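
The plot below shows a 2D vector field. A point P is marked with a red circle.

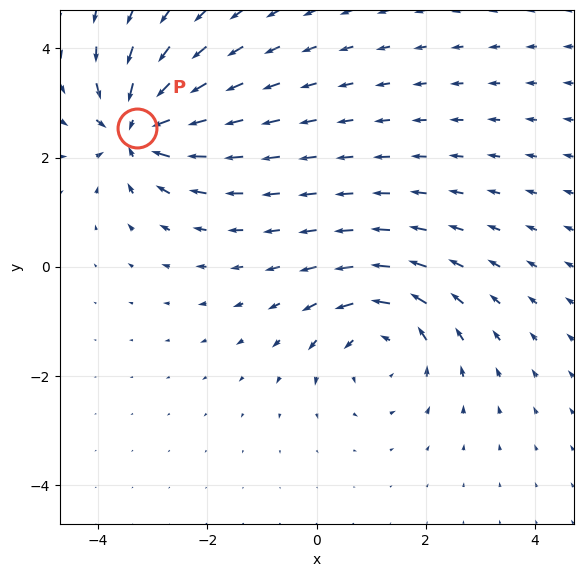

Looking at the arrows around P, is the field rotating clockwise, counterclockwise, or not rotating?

Near P at (-3.3, 2.5) the arrows show no circulation. The curl there is ≈0.

not rotating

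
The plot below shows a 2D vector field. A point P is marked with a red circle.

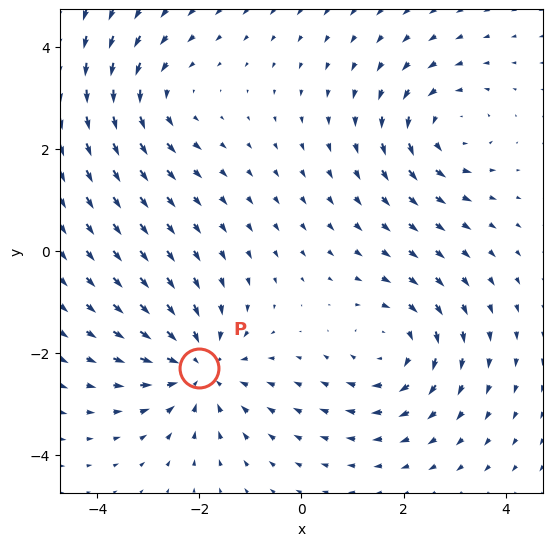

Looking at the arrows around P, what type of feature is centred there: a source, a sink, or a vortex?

At P (-2.0, -2.3) the arrows converge inward. Divergence about -4, curl ≈0 — negative divergence with near-zero curl is a sink.

sink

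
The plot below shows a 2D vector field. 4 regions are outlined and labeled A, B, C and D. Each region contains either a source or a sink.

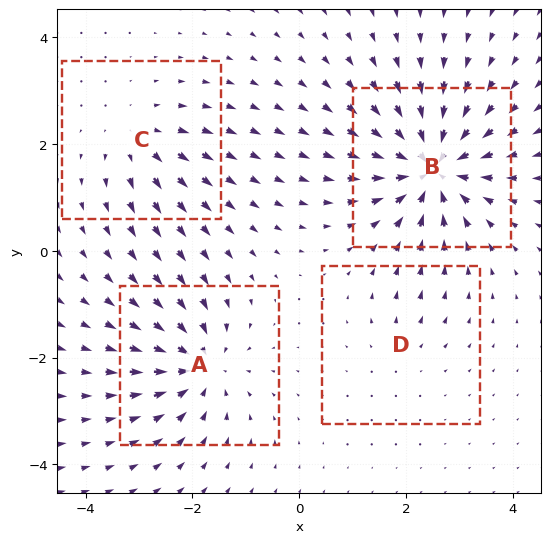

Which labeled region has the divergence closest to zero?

D

Divergence at each region's feature centre — A: about -6, B: about -9, C: about +4, D: about +2. Region D is closest to zero.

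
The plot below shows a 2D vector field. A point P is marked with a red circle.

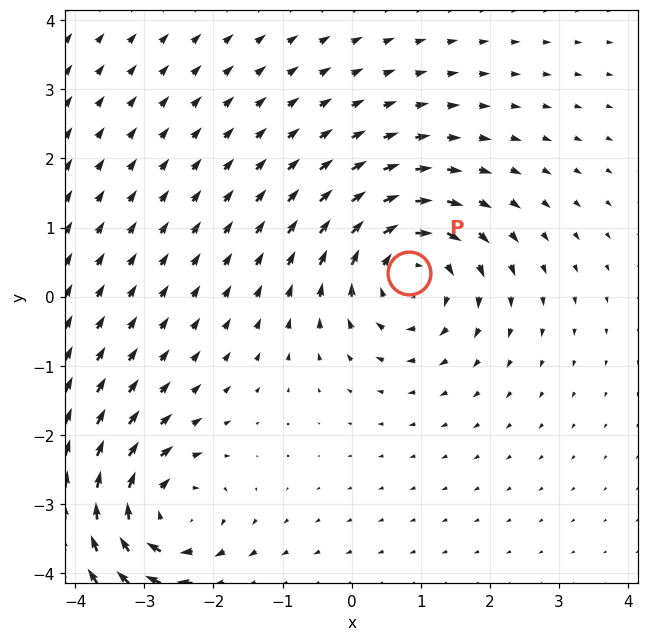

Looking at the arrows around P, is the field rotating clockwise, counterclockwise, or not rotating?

Near P at (0.8, 0.3) the arrows circulate clockwise. The curl (z-component) there is about -5; negative curl means clockwise rotation.

clockwise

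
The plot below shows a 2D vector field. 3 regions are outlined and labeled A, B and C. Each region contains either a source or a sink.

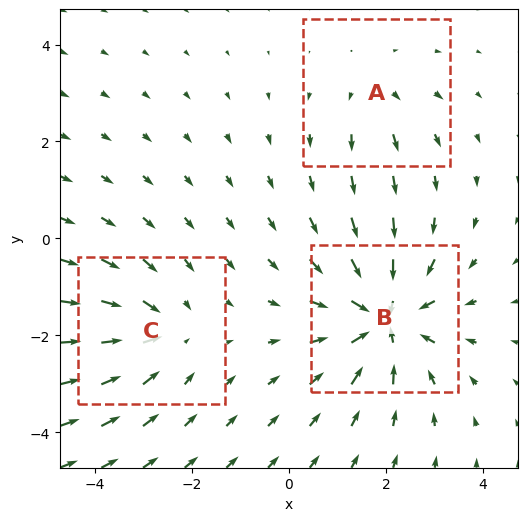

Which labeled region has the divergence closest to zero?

Divergence at each region's feature centre — A: about +2, B: about -5, C: about -3. Region A is closest to zero.

A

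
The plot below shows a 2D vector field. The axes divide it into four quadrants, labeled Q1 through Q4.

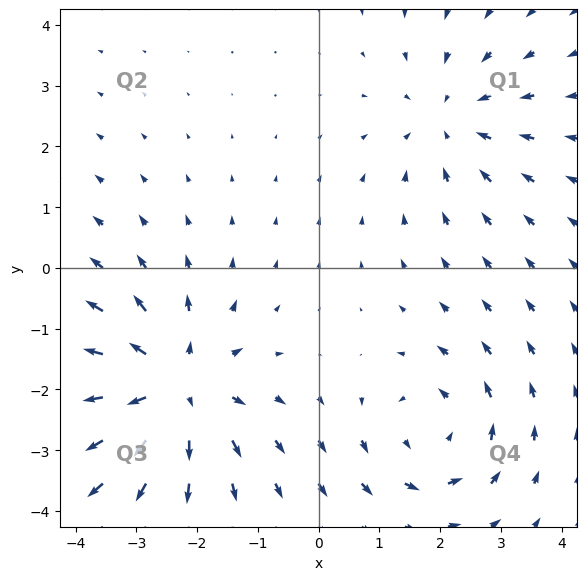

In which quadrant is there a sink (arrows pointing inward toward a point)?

The sink sits at approximately (2.2, 2.4), which lies in quadrant Q1. The divergence there is about -3, negative as expected for a sink.

Q1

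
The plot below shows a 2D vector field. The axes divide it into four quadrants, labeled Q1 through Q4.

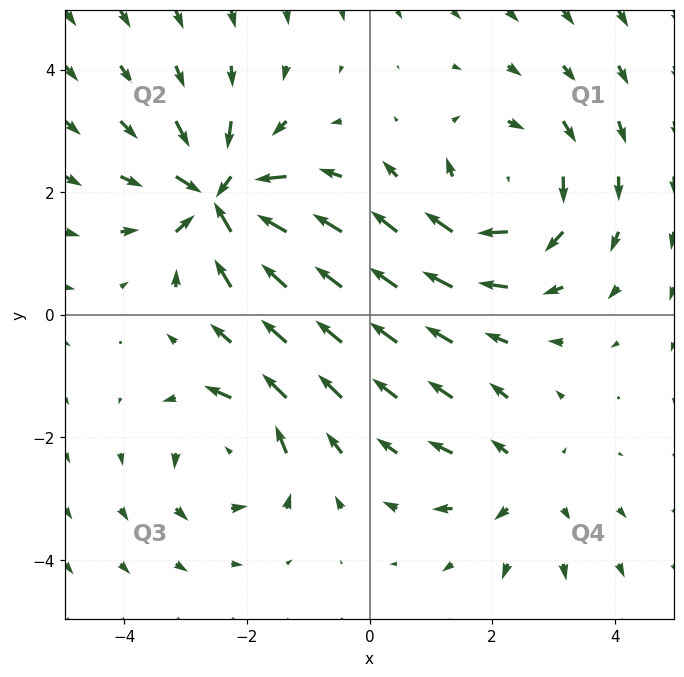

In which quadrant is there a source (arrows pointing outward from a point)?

The source sits at approximately (2.5, -2.7), which lies in quadrant Q4. The divergence there is about +3, positive as expected for a source.

Q4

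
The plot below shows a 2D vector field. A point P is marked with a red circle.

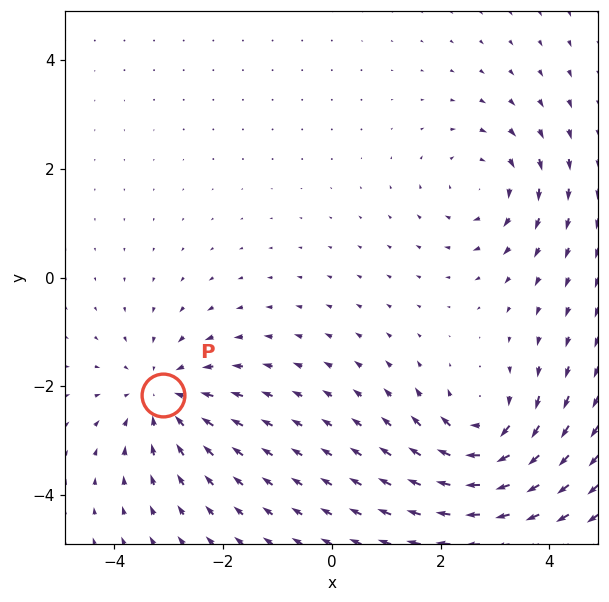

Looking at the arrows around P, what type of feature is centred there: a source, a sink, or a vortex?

At P (-3.1, -2.2) the arrows converge inward. Divergence about -3, curl ≈0 — negative divergence with near-zero curl is a sink.

sink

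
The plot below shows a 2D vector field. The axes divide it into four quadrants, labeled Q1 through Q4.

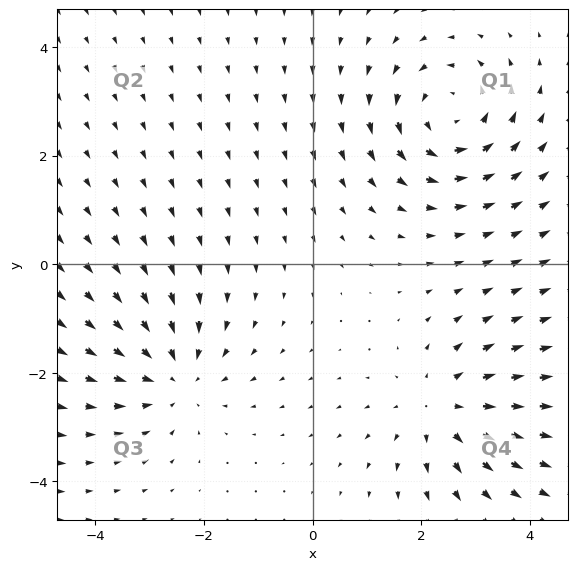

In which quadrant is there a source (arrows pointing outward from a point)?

The source sits at approximately (2.4, -2.7), which lies in quadrant Q4. The divergence there is about +3, positive as expected for a source.

Q4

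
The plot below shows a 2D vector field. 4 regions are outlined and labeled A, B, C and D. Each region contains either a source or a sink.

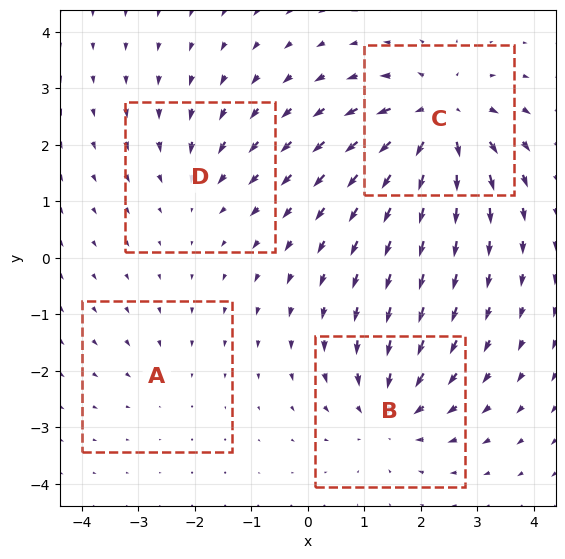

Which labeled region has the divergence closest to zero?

A

Divergence at each region's feature centre — A: about -2, B: about -5, C: about +7, D: about -3. Region A is closest to zero.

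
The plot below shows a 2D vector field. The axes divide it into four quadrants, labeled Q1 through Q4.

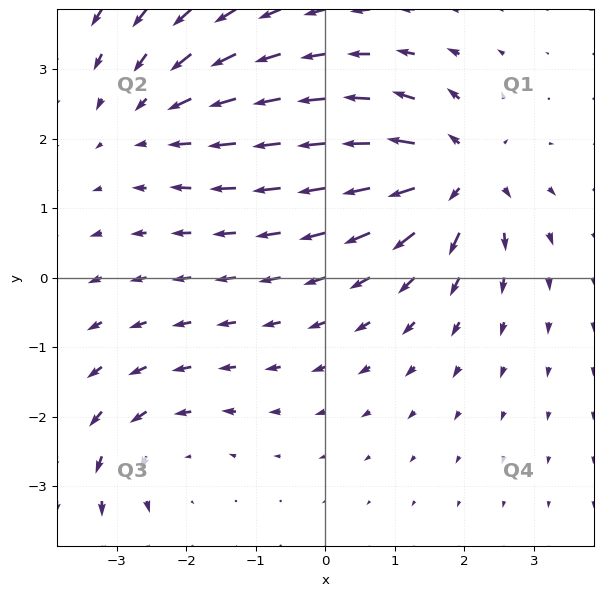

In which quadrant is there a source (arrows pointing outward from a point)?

The source sits at approximately (1.9, 1.5), which lies in quadrant Q1. The divergence there is about +6, positive as expected for a source.

Q1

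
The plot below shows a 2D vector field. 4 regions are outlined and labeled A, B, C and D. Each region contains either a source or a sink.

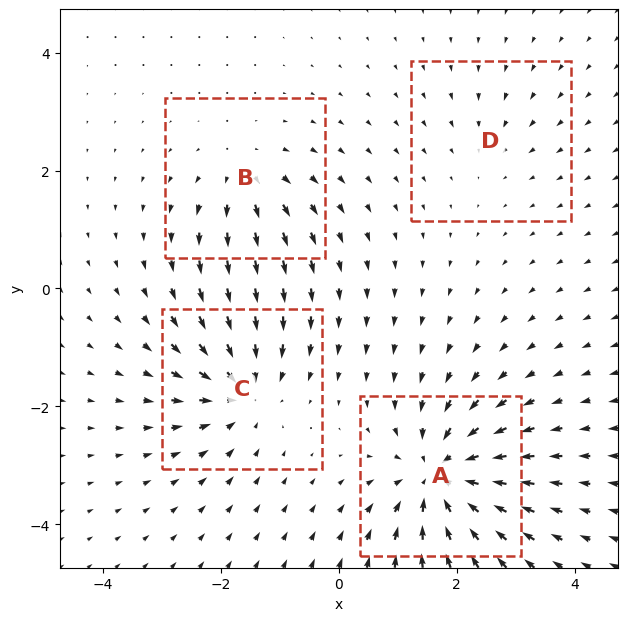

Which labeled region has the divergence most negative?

Divergence at each region's feature centre — A: about -8, B: about +4, C: about -6, D: about -2. Region A is most negative.

A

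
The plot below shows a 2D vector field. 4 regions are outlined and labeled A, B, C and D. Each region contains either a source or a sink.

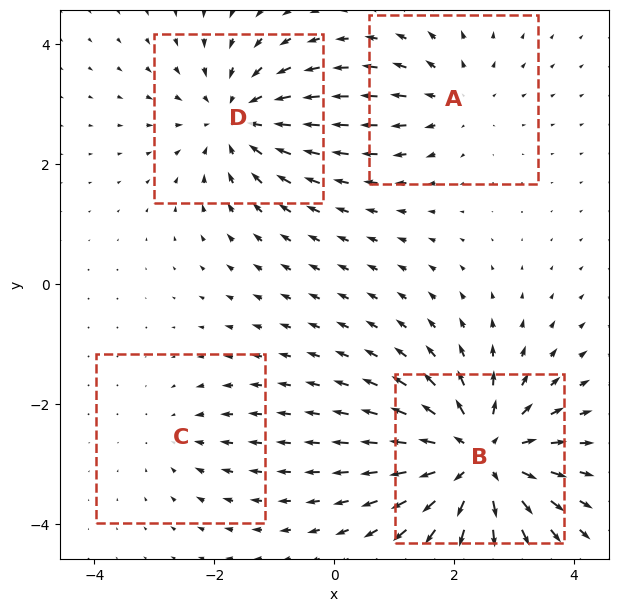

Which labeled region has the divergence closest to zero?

Divergence at each region's feature centre — A: about +3, B: about +7, C: about -2, D: about -5. Region C is closest to zero.

C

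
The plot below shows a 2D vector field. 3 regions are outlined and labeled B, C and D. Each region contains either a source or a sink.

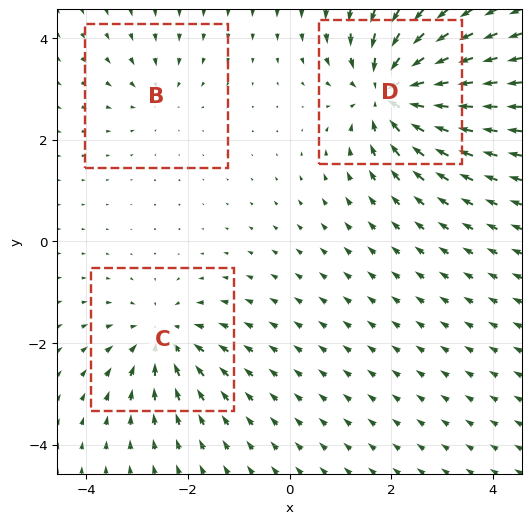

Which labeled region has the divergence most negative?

Divergence at each region's feature centre — B: about -2, C: about -4, D: about -6. Region D is most negative.

D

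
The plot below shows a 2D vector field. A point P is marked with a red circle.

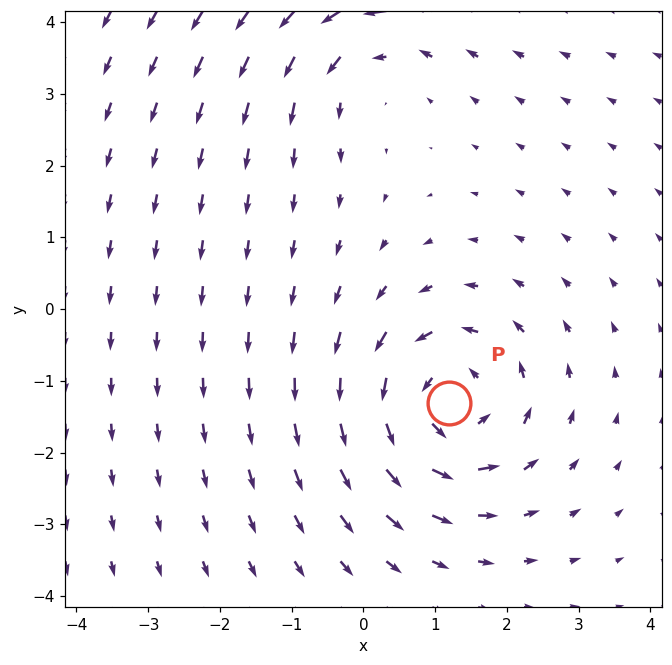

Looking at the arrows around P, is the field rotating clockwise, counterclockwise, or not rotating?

Near P at (1.2, -1.3) the arrows circulate counterclockwise. The curl (z-component) there is about +5; positive curl means counterclockwise rotation.

counterclockwise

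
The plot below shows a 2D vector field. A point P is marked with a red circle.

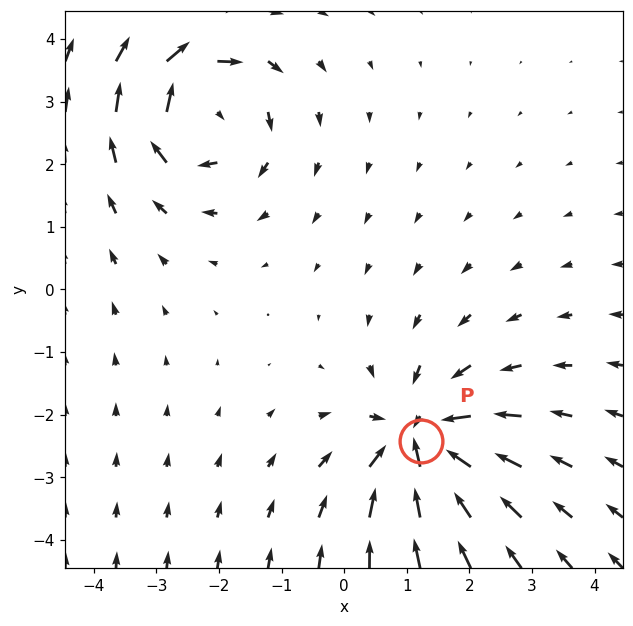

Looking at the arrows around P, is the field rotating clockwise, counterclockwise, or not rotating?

not rotating

Near P at (1.2, -2.4) the arrows show no circulation. The curl there is ≈0.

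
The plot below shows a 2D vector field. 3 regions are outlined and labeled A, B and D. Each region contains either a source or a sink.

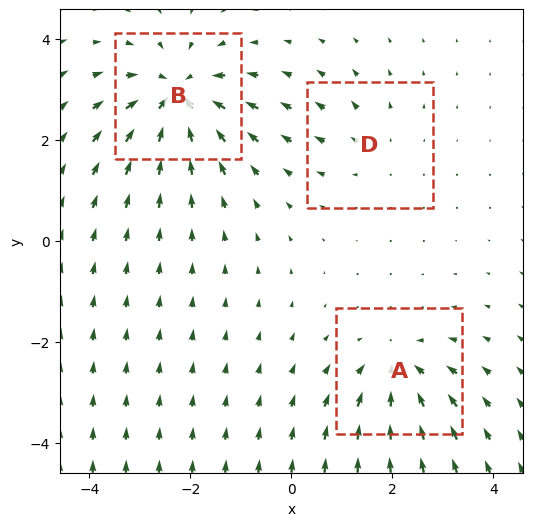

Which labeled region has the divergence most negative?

Divergence at each region's feature centre — A: about -4, B: about -6, D: about +2. Region B is most negative.

B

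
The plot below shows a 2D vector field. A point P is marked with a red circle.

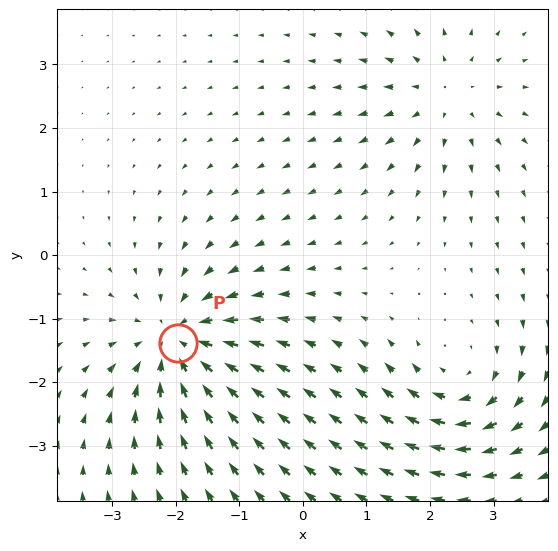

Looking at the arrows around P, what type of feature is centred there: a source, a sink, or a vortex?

sink

At P (-2.0, -1.4) the arrows converge inward. Divergence about -4, curl ≈0 — negative divergence with near-zero curl is a sink.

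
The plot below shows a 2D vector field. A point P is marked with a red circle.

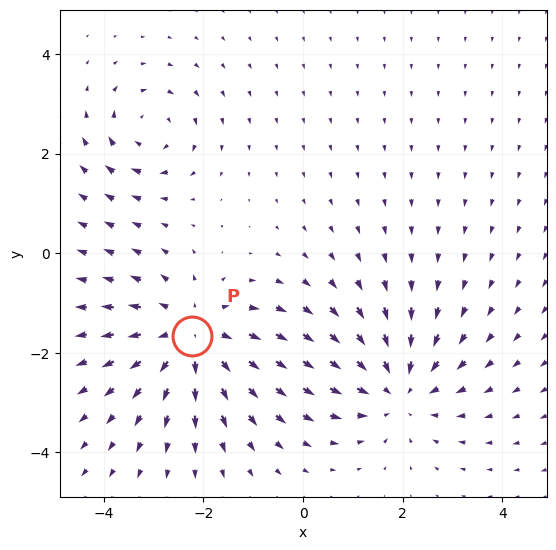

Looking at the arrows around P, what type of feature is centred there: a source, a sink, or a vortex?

At P (-2.2, -1.7) the arrows spread outward. Divergence about +4, curl ≈0 — positive divergence with near-zero curl is a source.

source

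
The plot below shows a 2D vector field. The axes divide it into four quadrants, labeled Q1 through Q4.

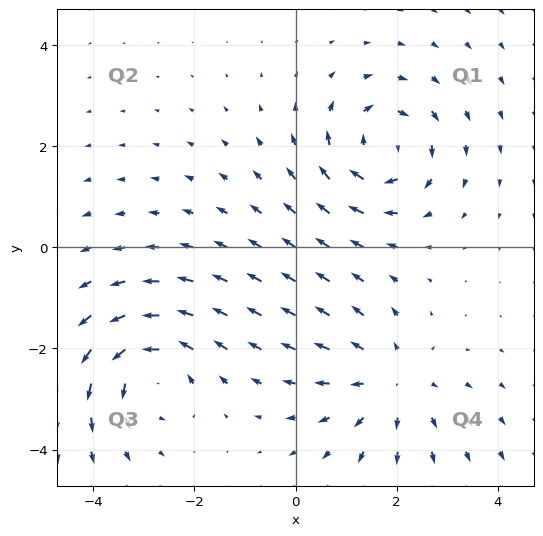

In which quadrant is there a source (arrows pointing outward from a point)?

Q4

The source sits at approximately (1.9, -2.6), which lies in quadrant Q4. The divergence there is about +3, positive as expected for a source.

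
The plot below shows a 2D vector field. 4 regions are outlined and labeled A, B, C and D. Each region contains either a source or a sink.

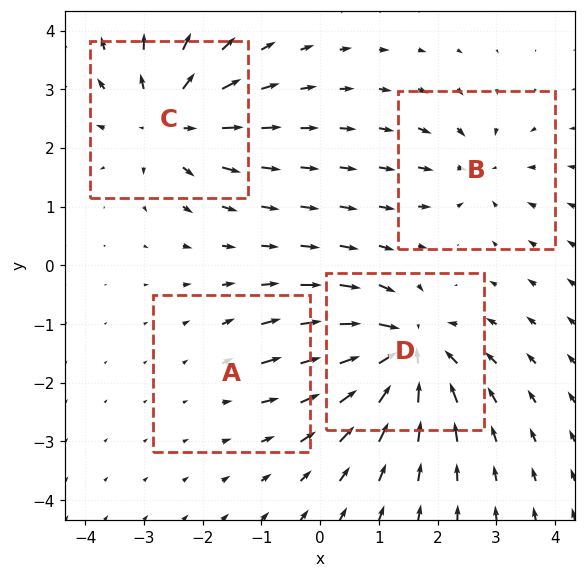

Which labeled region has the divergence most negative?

Divergence at each region's feature centre — A: about +2, B: about -4, C: about +6, D: about -8. Region D is most negative.

D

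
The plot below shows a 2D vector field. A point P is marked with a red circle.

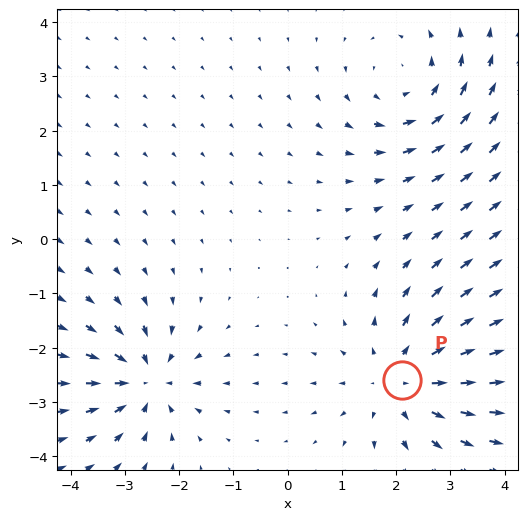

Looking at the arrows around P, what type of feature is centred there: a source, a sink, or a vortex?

source

At P (2.1, -2.6) the arrows spread outward. Divergence about +4, curl ≈0 — positive divergence with near-zero curl is a source.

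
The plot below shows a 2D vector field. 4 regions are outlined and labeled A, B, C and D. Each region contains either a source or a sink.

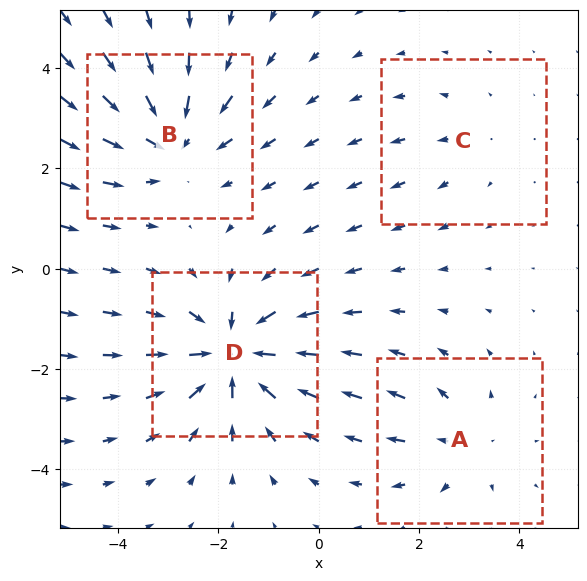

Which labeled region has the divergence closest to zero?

Divergence at each region's feature centre — A: about +3, B: about -5, C: about +2, D: about -6. Region C is closest to zero.

C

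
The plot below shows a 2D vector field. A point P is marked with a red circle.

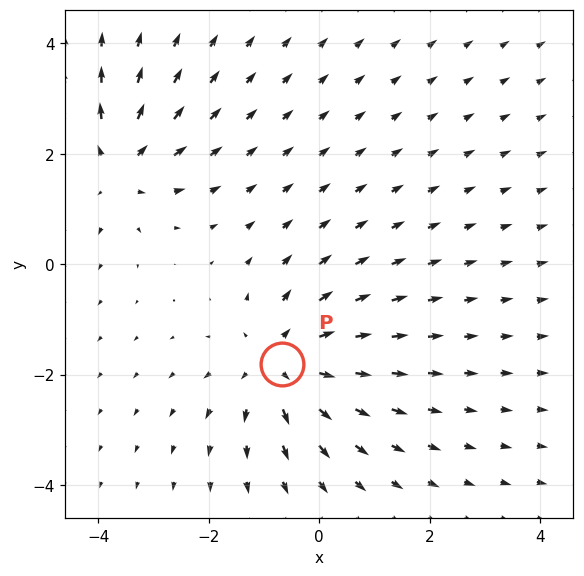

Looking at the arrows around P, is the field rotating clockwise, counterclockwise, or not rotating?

not rotating

Near P at (-0.7, -1.8) the arrows show no circulation. The curl there is ≈0.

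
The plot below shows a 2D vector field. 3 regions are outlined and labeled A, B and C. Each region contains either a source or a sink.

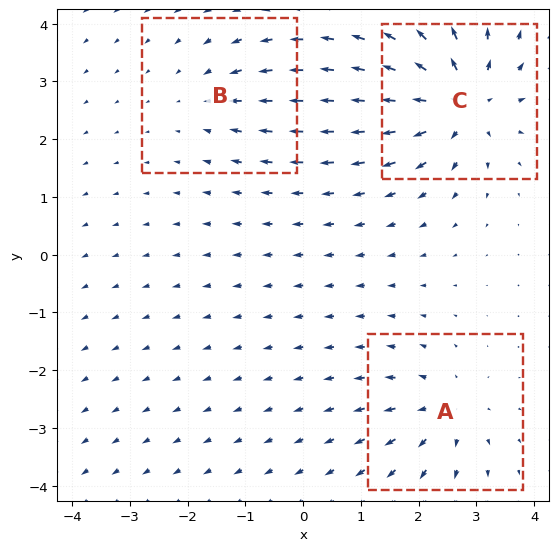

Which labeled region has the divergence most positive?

C

Divergence at each region's feature centre — A: about +4, B: about -2, C: about +6. Region C is most positive.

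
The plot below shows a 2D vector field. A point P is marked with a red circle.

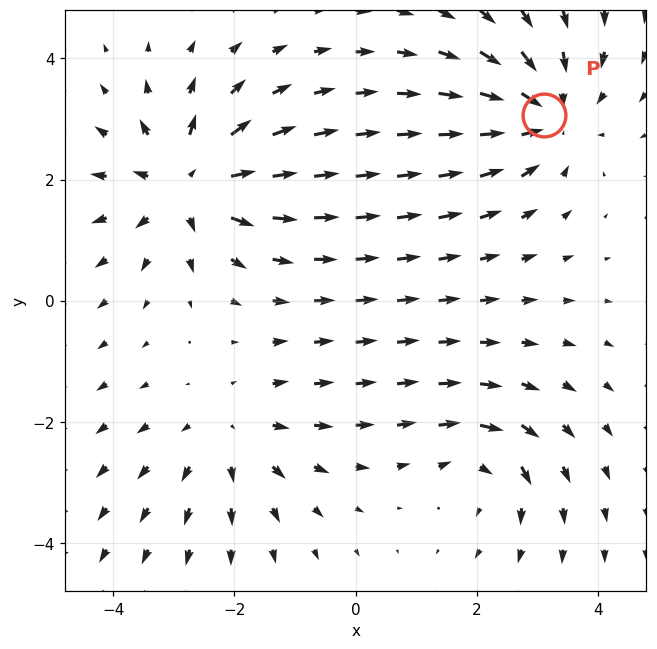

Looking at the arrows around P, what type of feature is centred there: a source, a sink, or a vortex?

At P (3.1, 3.1) the arrows converge inward. Divergence about -4, curl ≈0 — negative divergence with near-zero curl is a sink.

sink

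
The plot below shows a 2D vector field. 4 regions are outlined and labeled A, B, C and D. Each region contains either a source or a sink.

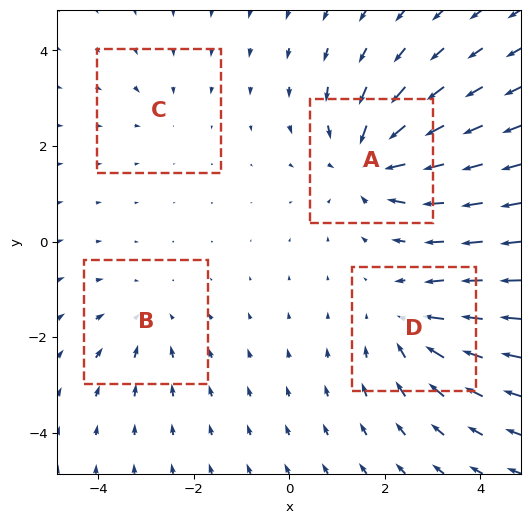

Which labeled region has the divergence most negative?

A

Divergence at each region's feature centre — A: about -6, B: about -3, C: about -2, D: about -4. Region A is most negative.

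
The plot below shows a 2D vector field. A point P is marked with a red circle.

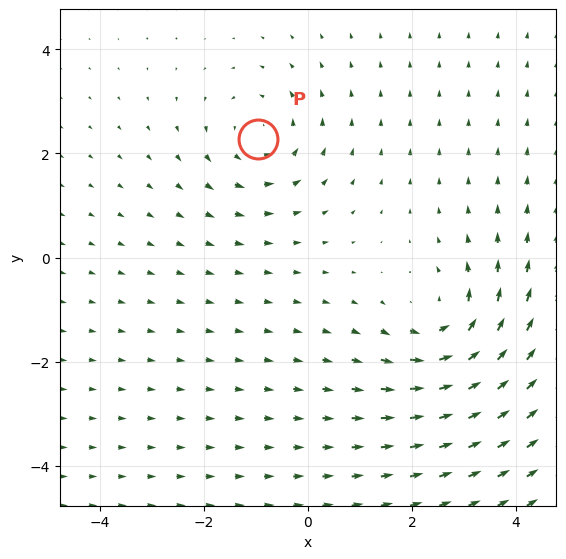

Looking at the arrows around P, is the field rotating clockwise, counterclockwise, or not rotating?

counterclockwise

Near P at (-1.0, 2.3) the arrows circulate counterclockwise. The curl (z-component) there is about +3; positive curl means counterclockwise rotation.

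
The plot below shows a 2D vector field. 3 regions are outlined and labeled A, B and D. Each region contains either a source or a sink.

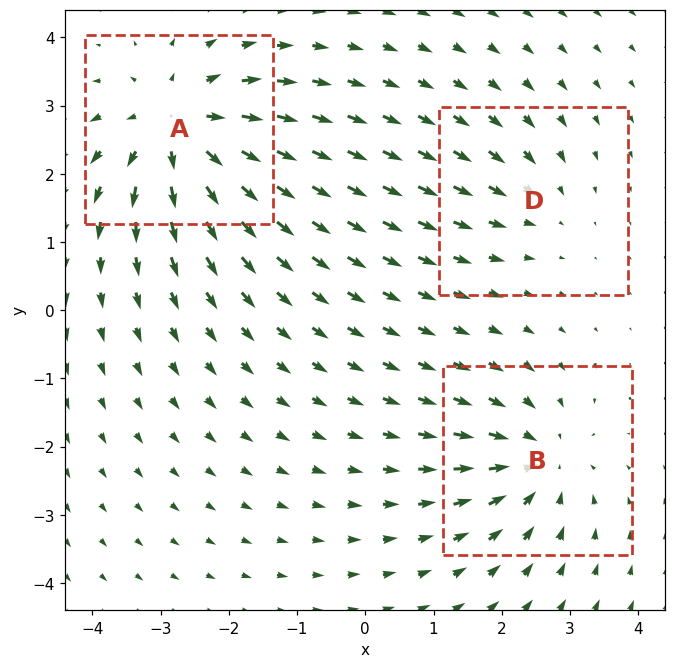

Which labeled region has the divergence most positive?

A

Divergence at each region's feature centre — A: about +5, B: about -4, D: about -2. Region A is most positive.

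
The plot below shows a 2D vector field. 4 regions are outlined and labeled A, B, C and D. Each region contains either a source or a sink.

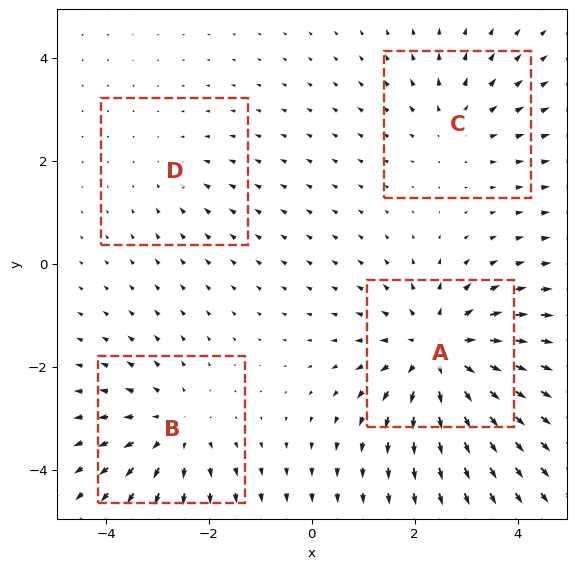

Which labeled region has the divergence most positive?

Divergence at each region's feature centre — A: about +6, B: about +4, C: about +3, D: about -2. Region A is most positive.

A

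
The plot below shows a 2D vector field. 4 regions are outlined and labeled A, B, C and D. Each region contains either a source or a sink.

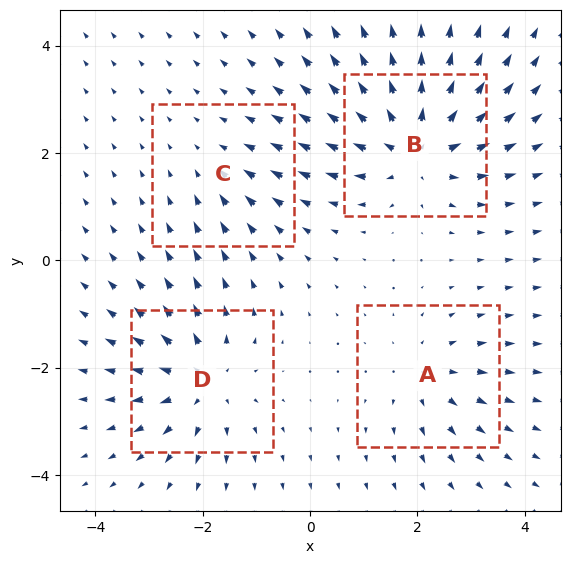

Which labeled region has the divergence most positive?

B

Divergence at each region's feature centre — A: about +4, B: about +7, C: about -2, D: about +5. Region B is most positive.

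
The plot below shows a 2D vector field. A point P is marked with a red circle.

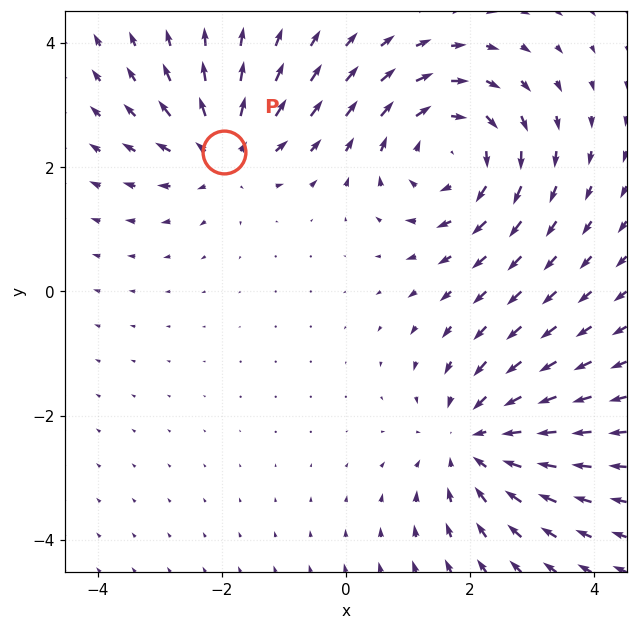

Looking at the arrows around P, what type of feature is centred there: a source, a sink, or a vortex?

At P (-2.0, 2.3) the arrows spread outward. Divergence about +4, curl ≈0 — positive divergence with near-zero curl is a source.

source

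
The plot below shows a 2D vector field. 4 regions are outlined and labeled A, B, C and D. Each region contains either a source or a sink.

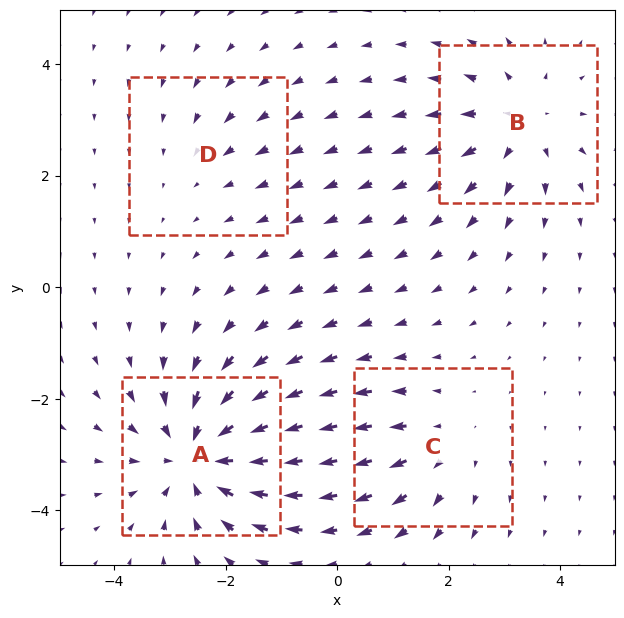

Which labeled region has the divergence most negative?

A

Divergence at each region's feature centre — A: about -6, B: about +4, C: about +3, D: about -2. Region A is most negative.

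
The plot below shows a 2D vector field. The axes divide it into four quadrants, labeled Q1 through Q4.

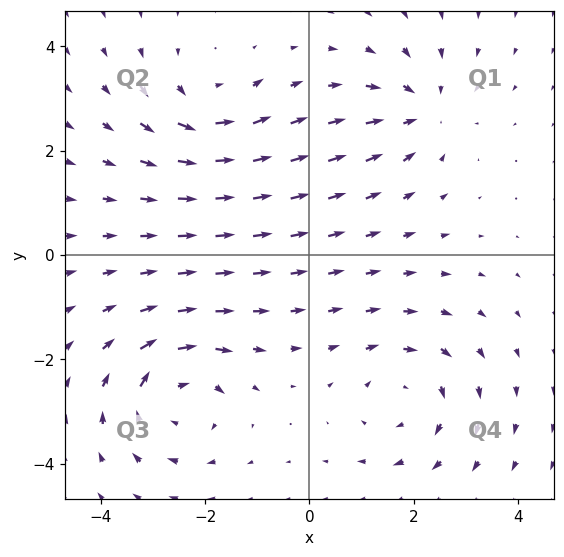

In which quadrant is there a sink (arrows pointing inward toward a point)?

Q1

The sink sits at approximately (2.2, 2.8), which lies in quadrant Q1. The divergence there is about -4, negative as expected for a sink.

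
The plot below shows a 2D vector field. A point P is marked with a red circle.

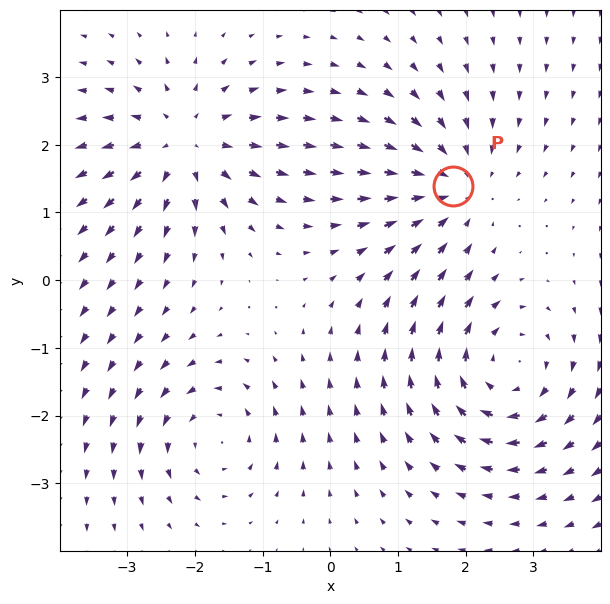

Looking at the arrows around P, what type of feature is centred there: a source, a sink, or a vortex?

At P (1.8, 1.4) the arrows converge inward. Divergence about -4, curl ≈0 — negative divergence with near-zero curl is a sink.

sink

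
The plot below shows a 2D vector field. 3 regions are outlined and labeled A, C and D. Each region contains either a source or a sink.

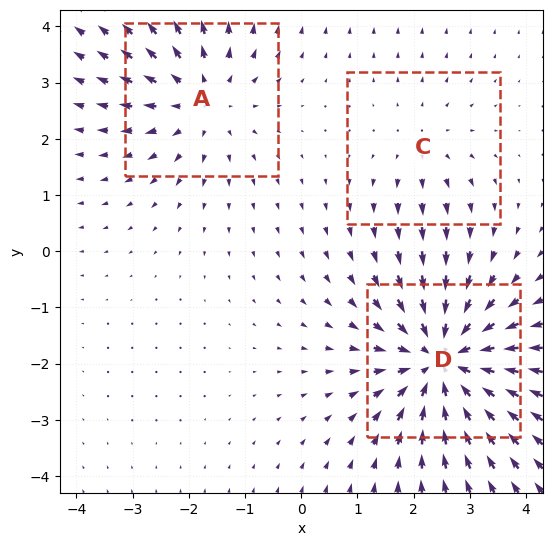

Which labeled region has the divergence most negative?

D

Divergence at each region's feature centre — A: about +3, C: about +2, D: about -5. Region D is most negative.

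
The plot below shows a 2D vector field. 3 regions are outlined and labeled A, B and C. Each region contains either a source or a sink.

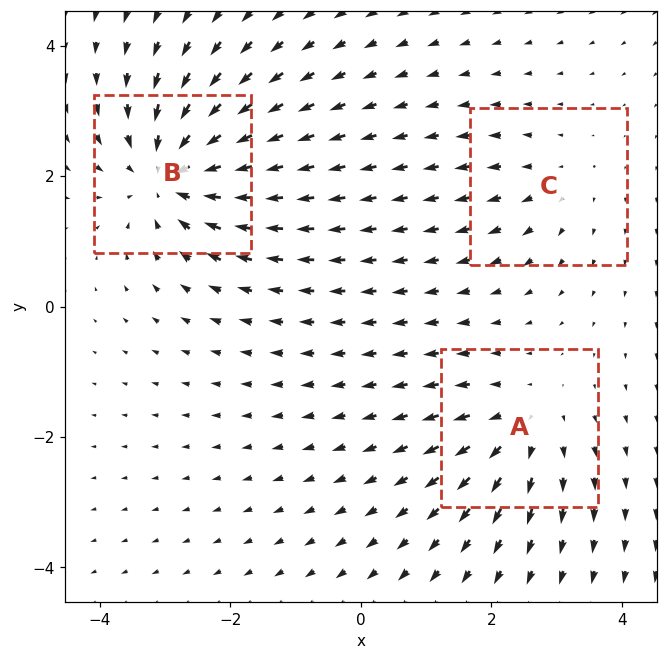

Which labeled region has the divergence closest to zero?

C

Divergence at each region's feature centre — A: about +3, B: about -5, C: about +2. Region C is closest to zero.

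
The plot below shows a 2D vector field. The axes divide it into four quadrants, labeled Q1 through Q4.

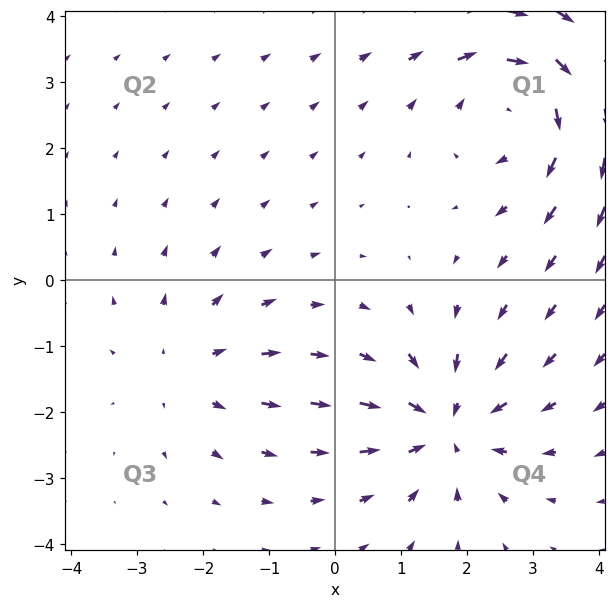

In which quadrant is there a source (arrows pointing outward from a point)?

The source sits at approximately (-2.2, -1.3), which lies in quadrant Q3. The divergence there is about +2, positive as expected for a source.

Q3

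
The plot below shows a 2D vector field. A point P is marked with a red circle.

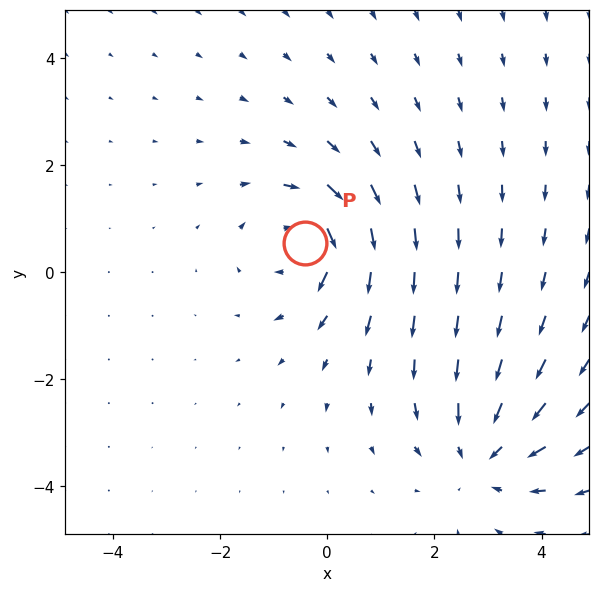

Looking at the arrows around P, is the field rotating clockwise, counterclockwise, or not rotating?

clockwise

Near P at (-0.4, 0.5) the arrows circulate clockwise. The curl (z-component) there is about -4; negative curl means clockwise rotation.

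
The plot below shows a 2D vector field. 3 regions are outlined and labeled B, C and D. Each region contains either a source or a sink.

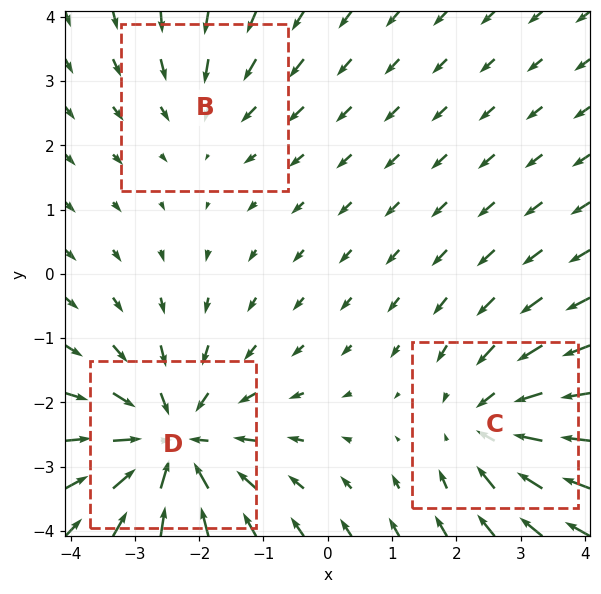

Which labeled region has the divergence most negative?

D

Divergence at each region's feature centre — B: about -2, C: about -3, D: about -4. Region D is most negative.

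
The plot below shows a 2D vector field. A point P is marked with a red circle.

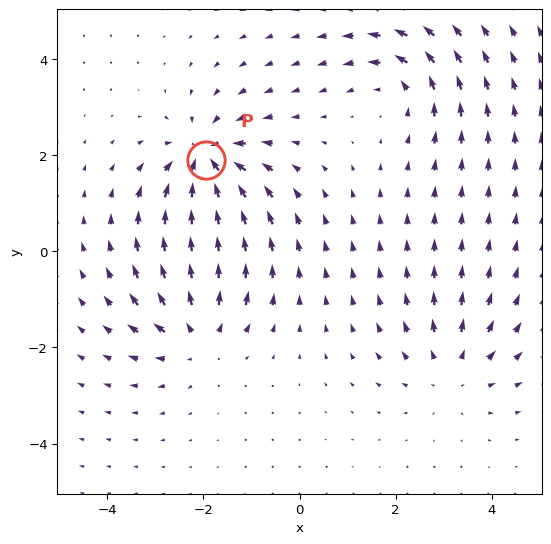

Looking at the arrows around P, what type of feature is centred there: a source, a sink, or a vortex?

At P (-1.9, 1.9) the arrows converge inward. Divergence about -6, curl ≈0 — negative divergence with near-zero curl is a sink.

sink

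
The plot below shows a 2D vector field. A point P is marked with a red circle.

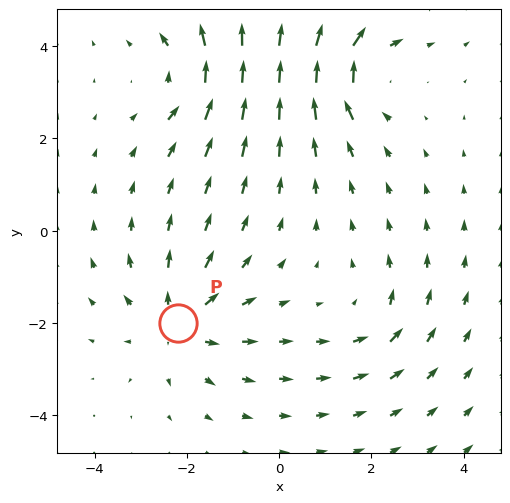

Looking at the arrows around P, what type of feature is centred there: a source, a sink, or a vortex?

At P (-2.2, -2.0) the arrows spread outward. Divergence about +4, curl ≈0 — positive divergence with near-zero curl is a source.

source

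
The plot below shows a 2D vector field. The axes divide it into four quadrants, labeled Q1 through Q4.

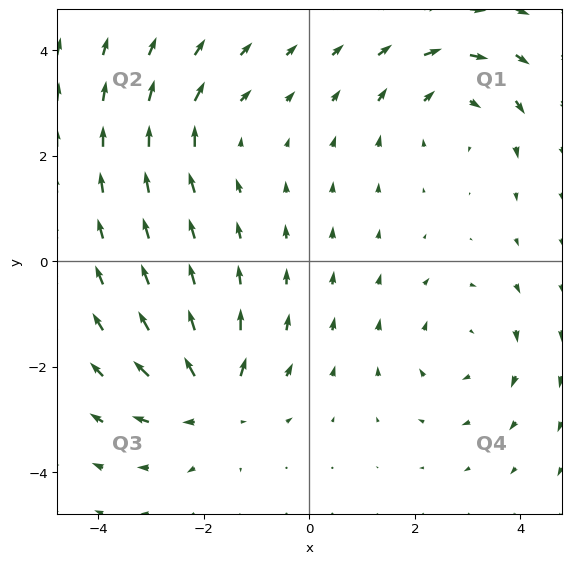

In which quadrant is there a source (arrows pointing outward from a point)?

Q3

The source sits at approximately (-1.9, -2.7), which lies in quadrant Q3. The divergence there is about +6, positive as expected for a source.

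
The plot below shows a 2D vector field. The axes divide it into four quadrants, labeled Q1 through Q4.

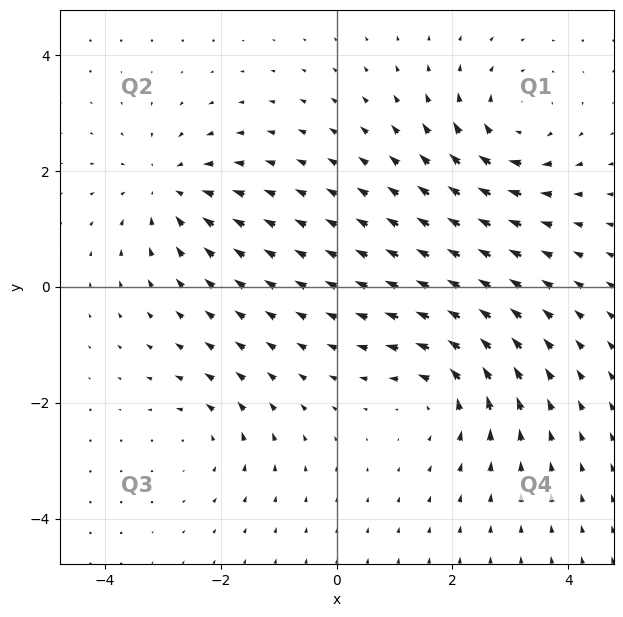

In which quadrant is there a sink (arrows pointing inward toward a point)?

The sink sits at approximately (-2.9, 1.7), which lies in quadrant Q2. The divergence there is about -5, negative as expected for a sink.

Q2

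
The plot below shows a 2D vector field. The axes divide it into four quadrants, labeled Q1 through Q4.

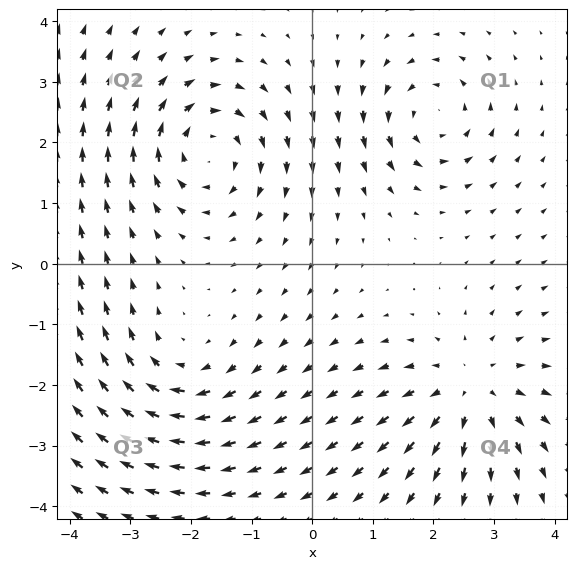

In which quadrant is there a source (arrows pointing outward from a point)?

Q4

The source sits at approximately (2.6, -2.1), which lies in quadrant Q4. The divergence there is about +4, positive as expected for a source.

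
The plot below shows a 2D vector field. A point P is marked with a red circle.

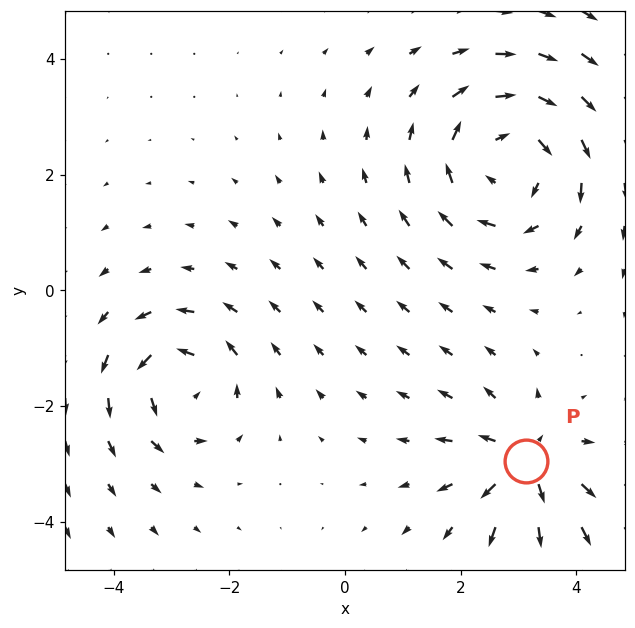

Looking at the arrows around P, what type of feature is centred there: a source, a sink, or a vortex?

source

At P (3.1, -3.0) the arrows spread outward. Divergence about +4, curl ≈0 — positive divergence with near-zero curl is a source.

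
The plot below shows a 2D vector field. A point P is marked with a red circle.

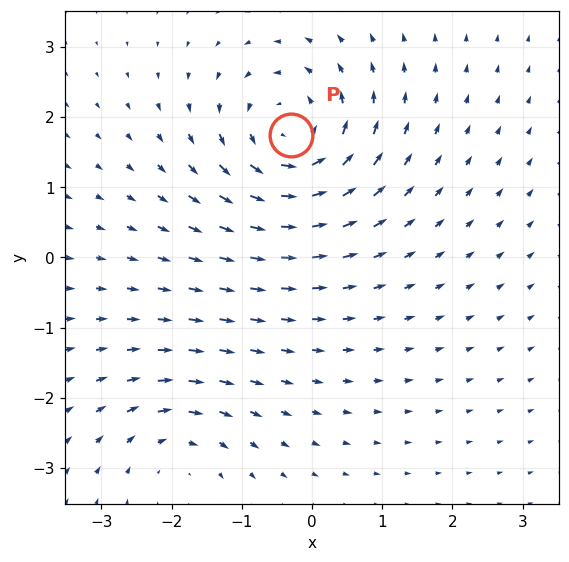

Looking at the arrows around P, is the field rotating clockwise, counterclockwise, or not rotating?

counterclockwise

Near P at (-0.3, 1.7) the arrows circulate counterclockwise. The curl (z-component) there is about +6; positive curl means counterclockwise rotation.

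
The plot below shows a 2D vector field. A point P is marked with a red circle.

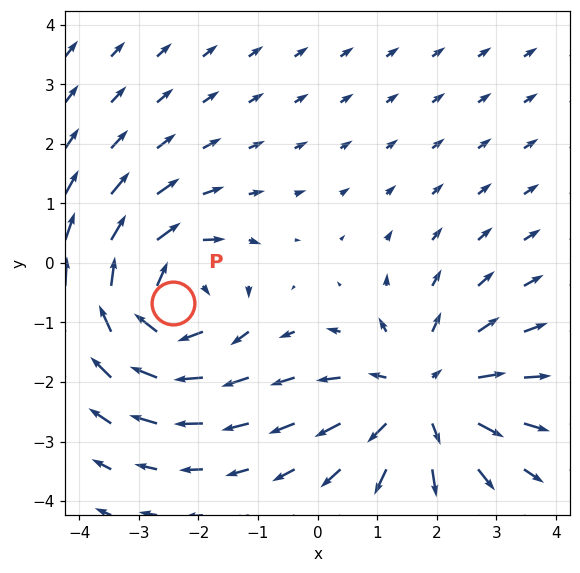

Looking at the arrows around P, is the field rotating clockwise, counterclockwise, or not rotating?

clockwise

Near P at (-2.4, -0.7) the arrows circulate clockwise. The curl (z-component) there is about -3; negative curl means clockwise rotation.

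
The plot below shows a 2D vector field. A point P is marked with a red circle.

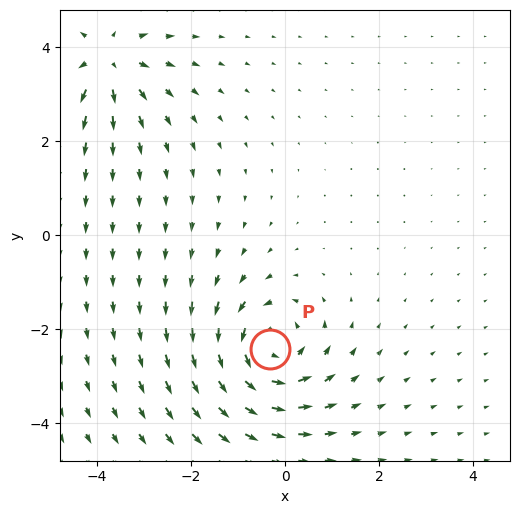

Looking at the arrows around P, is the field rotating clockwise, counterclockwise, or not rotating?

Near P at (-0.3, -2.4) the arrows circulate counterclockwise. The curl (z-component) there is about +5; positive curl means counterclockwise rotation.

counterclockwise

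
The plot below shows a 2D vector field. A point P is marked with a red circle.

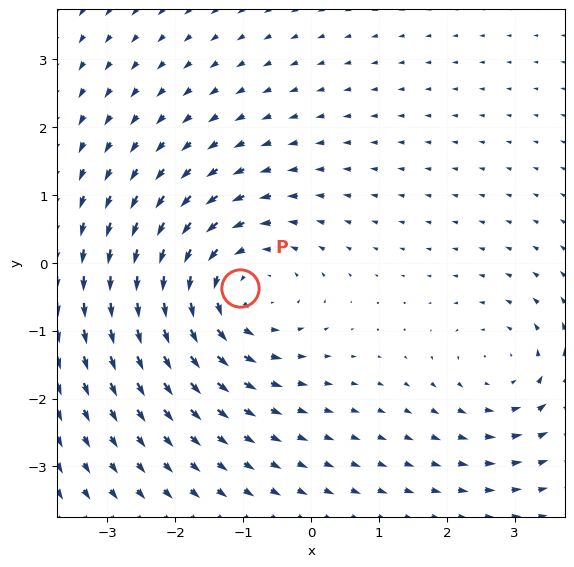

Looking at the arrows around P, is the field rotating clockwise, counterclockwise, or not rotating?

counterclockwise

Near P at (-1.1, -0.4) the arrows circulate counterclockwise. The curl (z-component) there is about +4; positive curl means counterclockwise rotation.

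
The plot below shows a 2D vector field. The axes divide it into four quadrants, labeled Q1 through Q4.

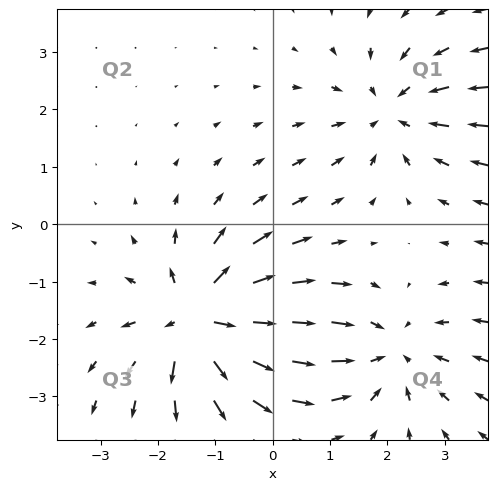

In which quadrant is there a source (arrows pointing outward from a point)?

Q3

The source sits at approximately (-1.3, -1.7), which lies in quadrant Q3. The divergence there is about +5, positive as expected for a source.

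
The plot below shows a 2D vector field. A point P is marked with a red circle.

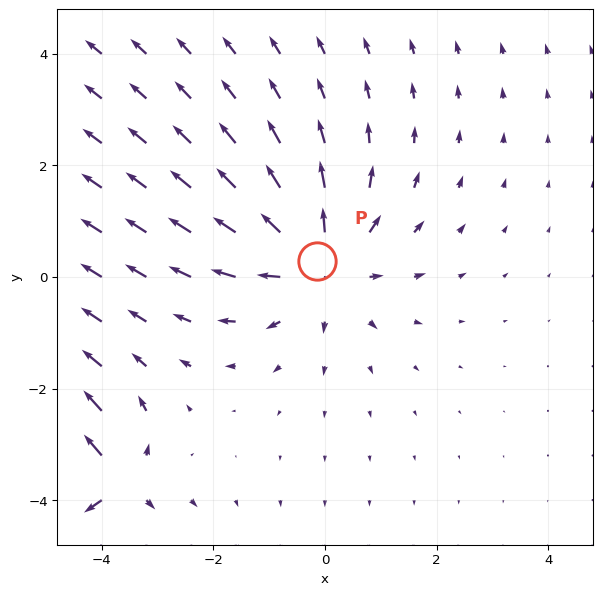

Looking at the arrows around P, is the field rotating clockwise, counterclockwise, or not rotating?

not rotating

Near P at (-0.1, 0.3) the arrows show no circulation. The curl there is ≈0.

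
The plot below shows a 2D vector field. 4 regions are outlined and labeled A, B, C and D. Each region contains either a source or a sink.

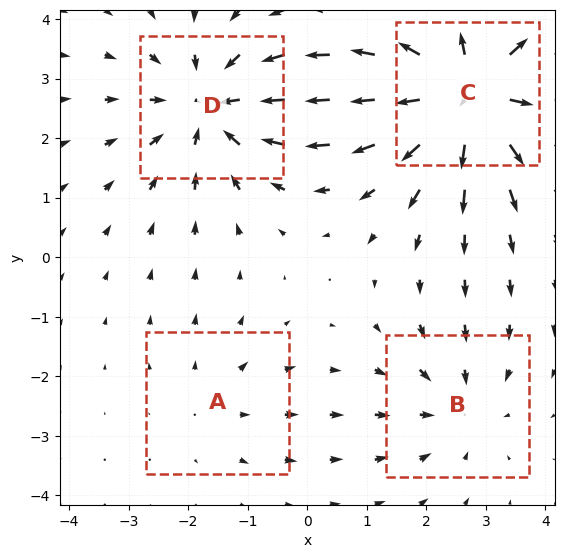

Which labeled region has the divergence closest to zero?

Divergence at each region's feature centre — A: about +2, B: about -3, C: about +7, D: about -5. Region A is closest to zero.

A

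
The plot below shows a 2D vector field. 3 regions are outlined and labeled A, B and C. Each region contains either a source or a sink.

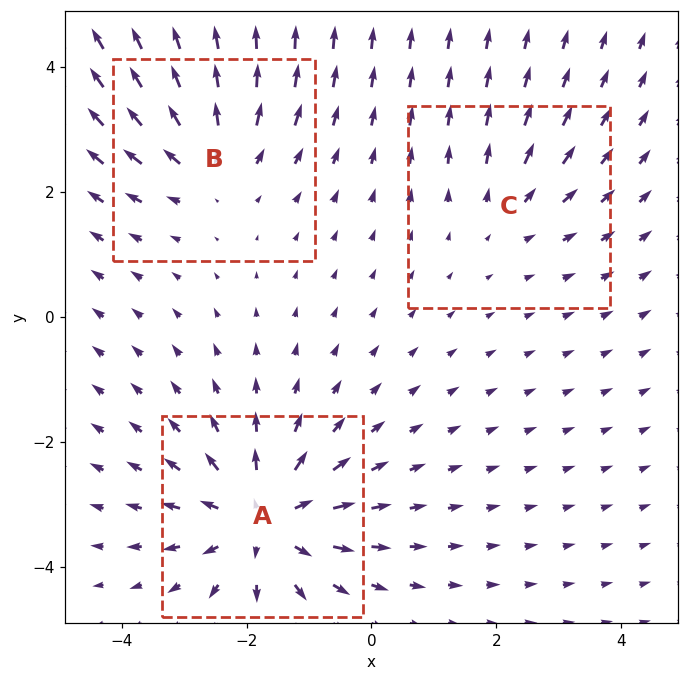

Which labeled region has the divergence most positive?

Divergence at each region's feature centre — A: about +5, B: about +3, C: about +2. Region A is most positive.

A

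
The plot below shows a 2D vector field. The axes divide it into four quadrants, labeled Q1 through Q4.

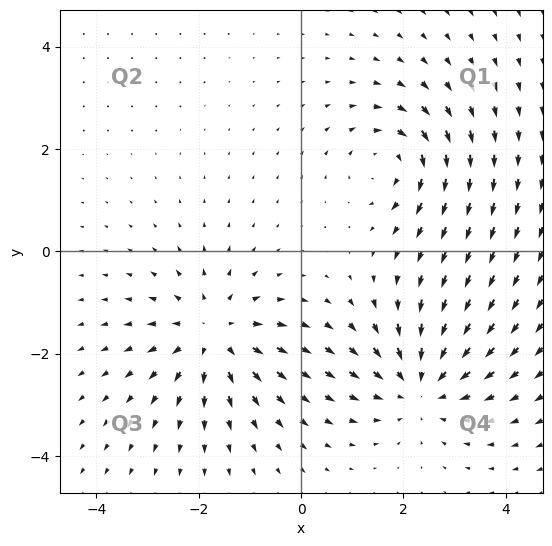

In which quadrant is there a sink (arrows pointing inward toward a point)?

The sink sits at approximately (2.3, -2.6), which lies in quadrant Q4. The divergence there is about -3, negative as expected for a sink.

Q4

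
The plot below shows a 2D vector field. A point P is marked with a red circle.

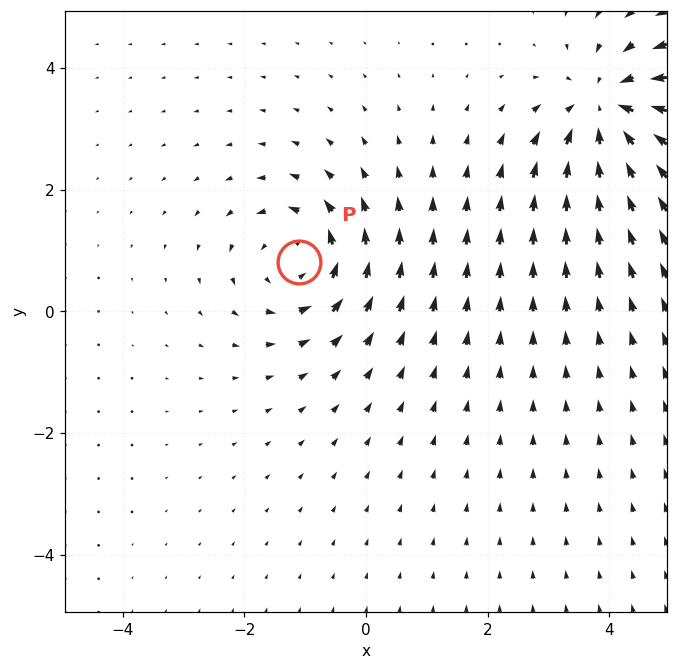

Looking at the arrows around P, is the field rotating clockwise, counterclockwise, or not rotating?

counterclockwise

Near P at (-1.1, 0.8) the arrows circulate counterclockwise. The curl (z-component) there is about +4; positive curl means counterclockwise rotation.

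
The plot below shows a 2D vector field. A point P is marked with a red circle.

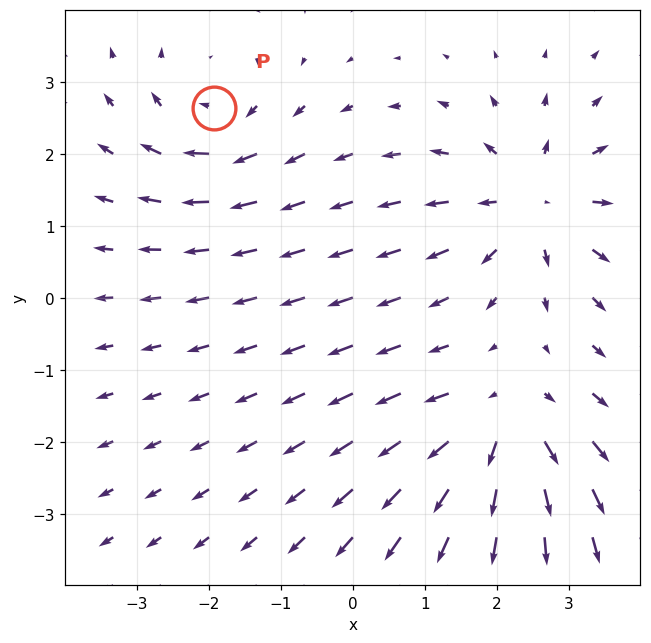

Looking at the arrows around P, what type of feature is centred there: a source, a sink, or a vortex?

vortex

At P (-1.9, 2.6) the arrows circulate clockwise. Divergence ≈0, curl about -3 — near-zero divergence with nonzero curl is a vortex.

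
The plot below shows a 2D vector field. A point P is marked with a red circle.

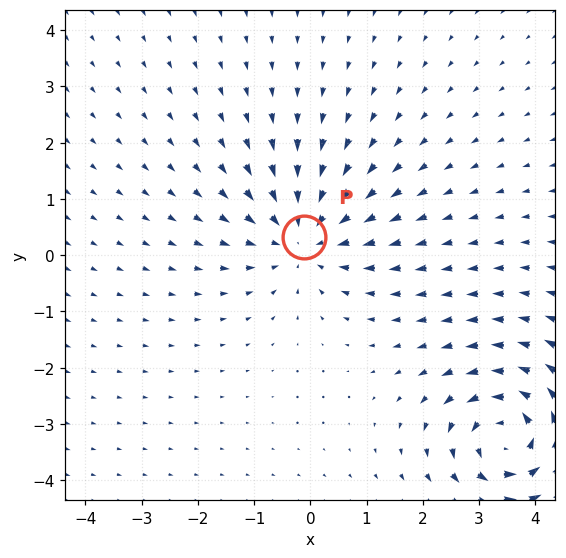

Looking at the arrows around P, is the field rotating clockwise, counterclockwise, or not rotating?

not rotating

Near P at (-0.1, 0.3) the arrows show no circulation. The curl there is ≈0.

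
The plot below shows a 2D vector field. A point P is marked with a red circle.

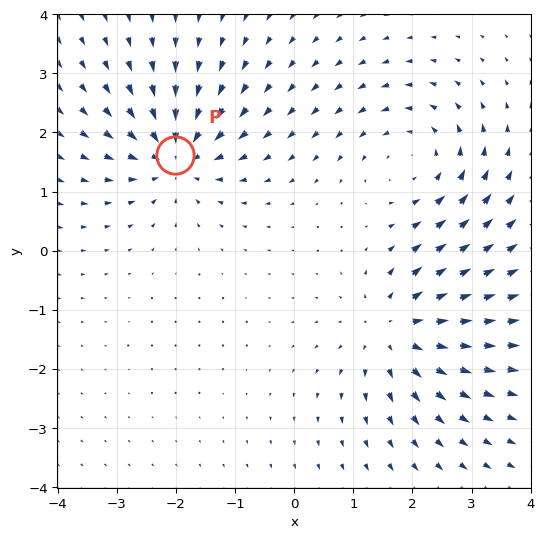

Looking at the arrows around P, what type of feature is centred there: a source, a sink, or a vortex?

sink

At P (-2.0, 1.6) the arrows converge inward. Divergence about -6, curl ≈0 — negative divergence with near-zero curl is a sink.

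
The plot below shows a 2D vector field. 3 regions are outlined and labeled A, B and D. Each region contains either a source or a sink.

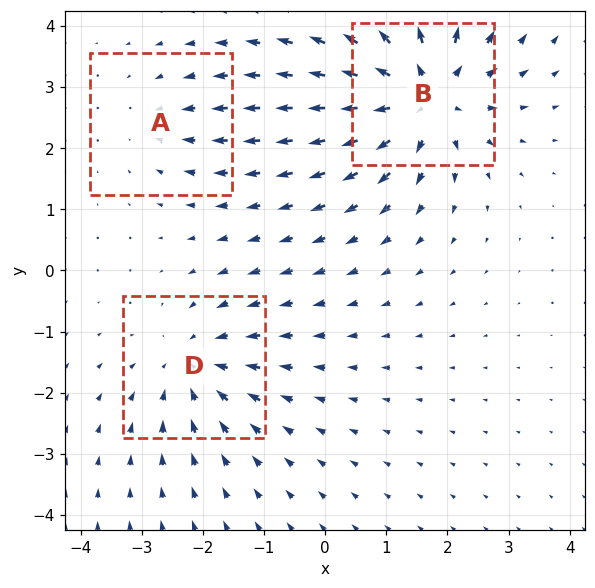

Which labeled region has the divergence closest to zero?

A

Divergence at each region's feature centre — A: about -2, B: about +5, D: about -3. Region A is closest to zero.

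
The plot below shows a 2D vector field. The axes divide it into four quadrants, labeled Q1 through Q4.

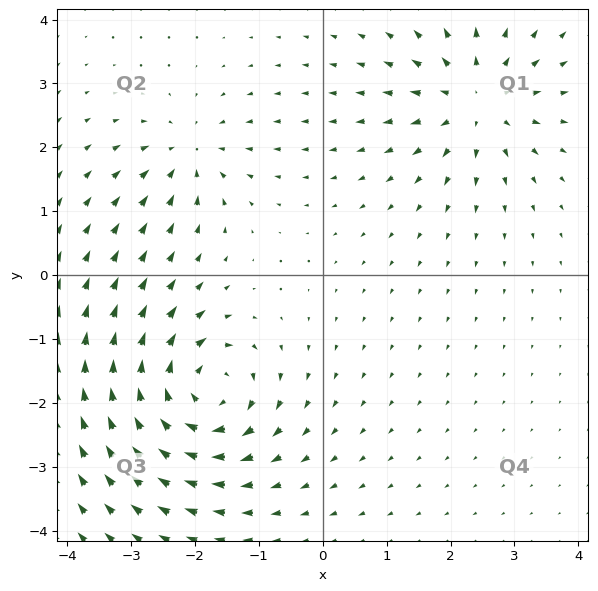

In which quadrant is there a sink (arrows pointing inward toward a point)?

Q2

The sink sits at approximately (-2.1, 1.9), which lies in quadrant Q2. The divergence there is about -4, negative as expected for a sink.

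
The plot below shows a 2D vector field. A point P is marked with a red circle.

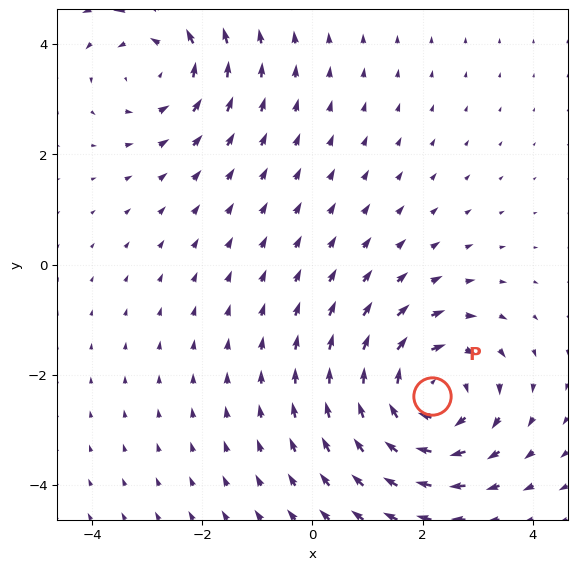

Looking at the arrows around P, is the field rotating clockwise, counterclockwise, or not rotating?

clockwise

Near P at (2.2, -2.4) the arrows circulate clockwise. The curl (z-component) there is about -3; negative curl means clockwise rotation.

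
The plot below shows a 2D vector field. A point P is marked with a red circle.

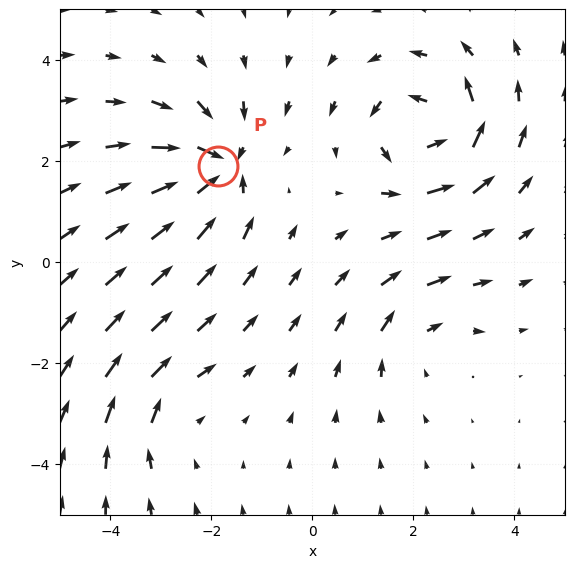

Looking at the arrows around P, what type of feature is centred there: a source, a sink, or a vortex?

At P (-1.9, 1.9) the arrows converge inward. Divergence about -6, curl ≈0 — negative divergence with near-zero curl is a sink.

sink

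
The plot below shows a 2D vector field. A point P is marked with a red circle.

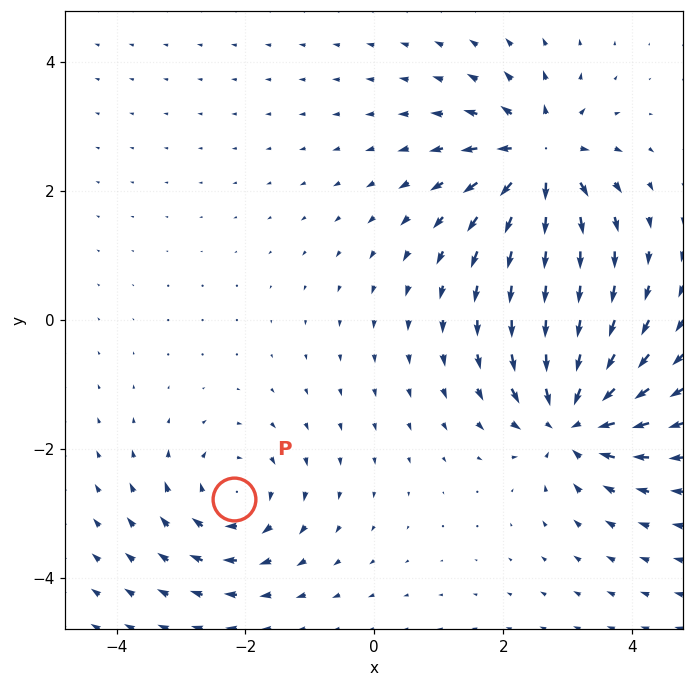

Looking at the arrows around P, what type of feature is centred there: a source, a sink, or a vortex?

At P (-2.2, -2.8) the arrows circulate clockwise. Divergence ≈0, curl about -4 — near-zero divergence with nonzero curl is a vortex.

vortex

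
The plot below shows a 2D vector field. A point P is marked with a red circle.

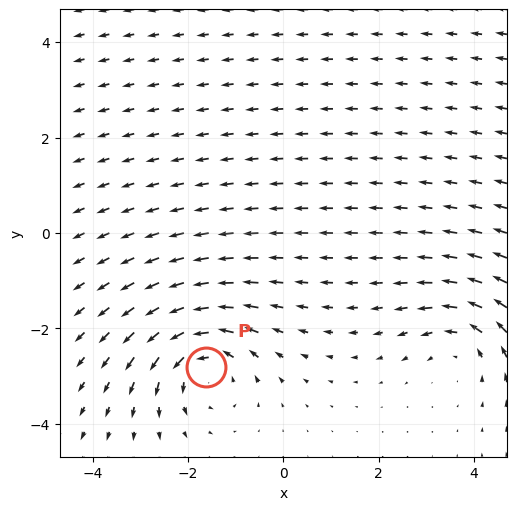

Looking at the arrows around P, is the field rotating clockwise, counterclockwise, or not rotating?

Near P at (-1.6, -2.8) the arrows circulate counterclockwise. The curl (z-component) there is about +4; positive curl means counterclockwise rotation.

counterclockwise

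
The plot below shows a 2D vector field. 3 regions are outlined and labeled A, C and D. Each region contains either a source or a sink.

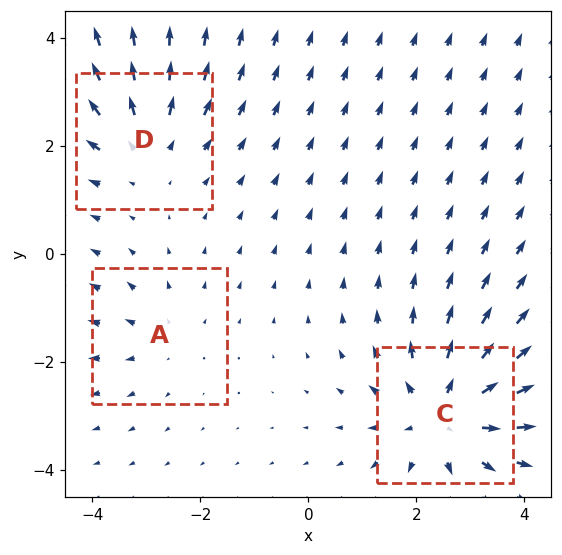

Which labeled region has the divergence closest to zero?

A

Divergence at each region's feature centre — A: about +2, C: about +4, D: about +3. Region A is closest to zero.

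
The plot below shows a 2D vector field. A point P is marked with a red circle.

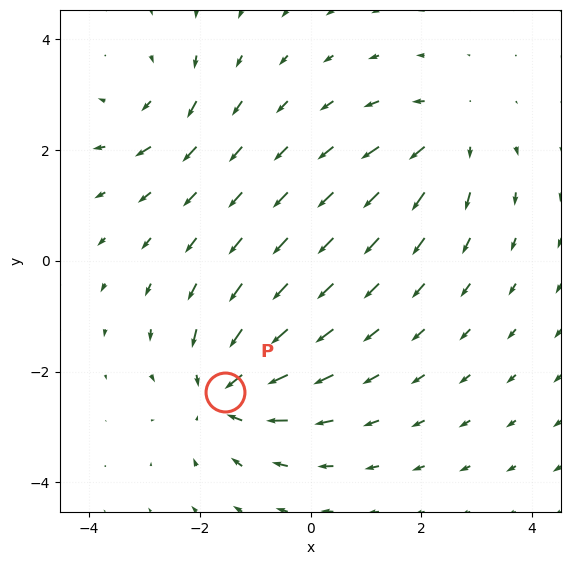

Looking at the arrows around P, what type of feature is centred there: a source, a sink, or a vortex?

At P (-1.5, -2.4) the arrows converge inward. Divergence about -5, curl ≈0 — negative divergence with near-zero curl is a sink.

sink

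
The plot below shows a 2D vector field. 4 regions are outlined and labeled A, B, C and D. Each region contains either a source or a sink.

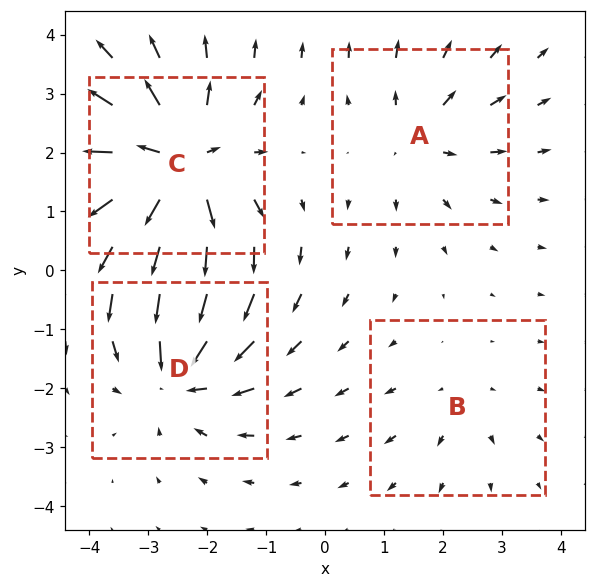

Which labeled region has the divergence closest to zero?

Divergence at each region's feature centre — A: about +3, B: about +2, C: about +8, D: about -5. Region B is closest to zero.

B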